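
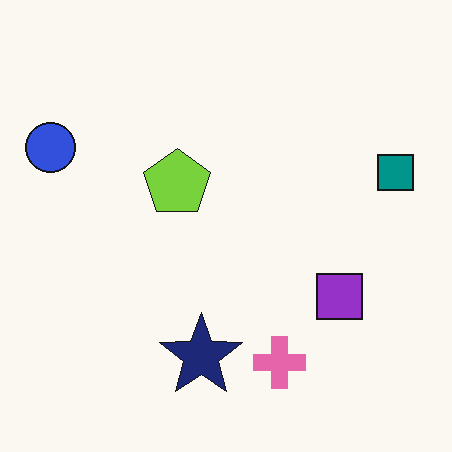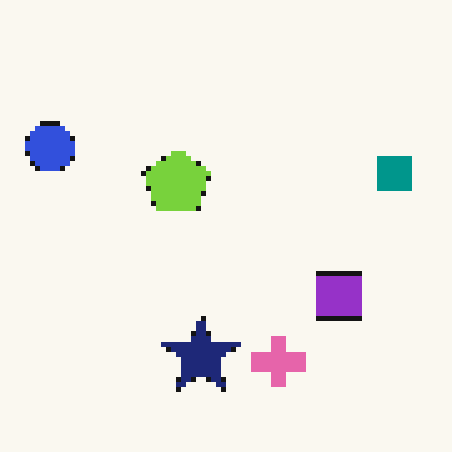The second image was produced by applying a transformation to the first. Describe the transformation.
It was mildly pixelated.

Shapes are reduced to large square blocks; fine edges and outlines are lost — a downscale-then-upscale (mosaic) effect.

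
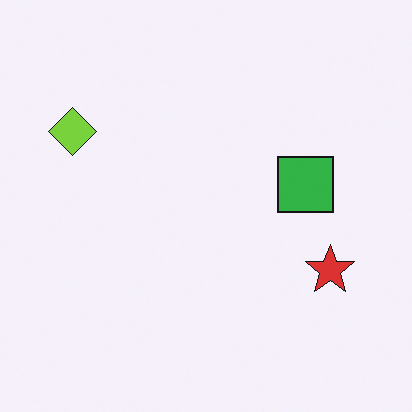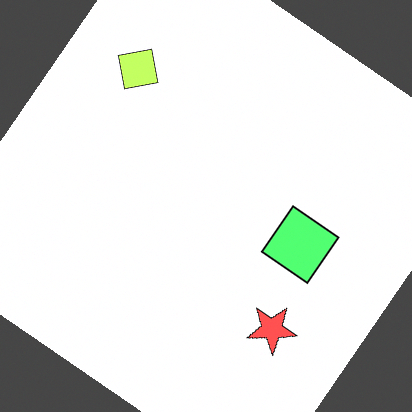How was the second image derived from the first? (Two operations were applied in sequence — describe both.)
This is the original image substantially brightened, then rotated clockwise by a large amount — several tens of degrees.

Every pixel — background and shapes alike — is uniformly brightened. Every shape is tilted by the same angle and the image corners show triangular fill wedges — a whole-image rotation by a non-right angle.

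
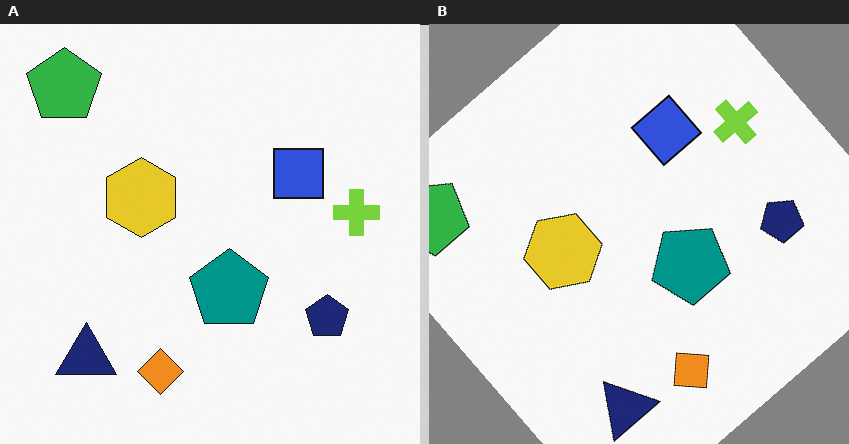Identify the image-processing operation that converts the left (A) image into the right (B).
The right (B) image is the left (A) rotated counter-clockwise by a large amount — several tens of degrees.

Every shape is tilted by the same angle and the image corners show triangular fill wedges — a whole-image rotation by a non-right angle.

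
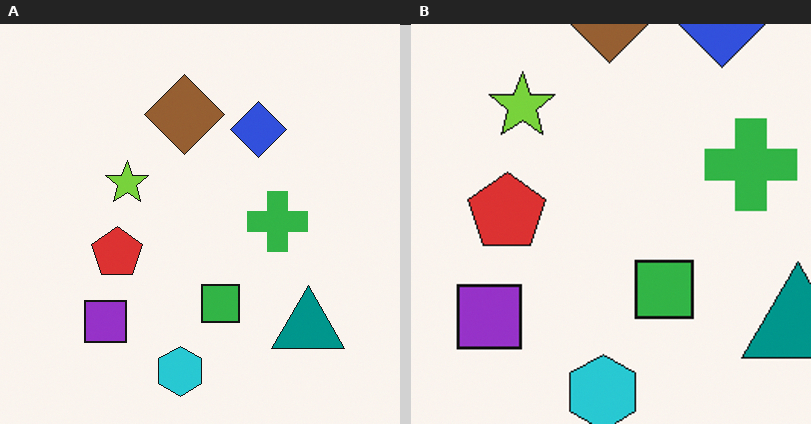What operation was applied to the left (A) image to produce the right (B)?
It was cropped to a modestly smaller region and rescaled.

The visible shapes are larger and the field of view is narrower; shapes near the original edges may be partly or wholly outside the frame — a crop-and-rescale.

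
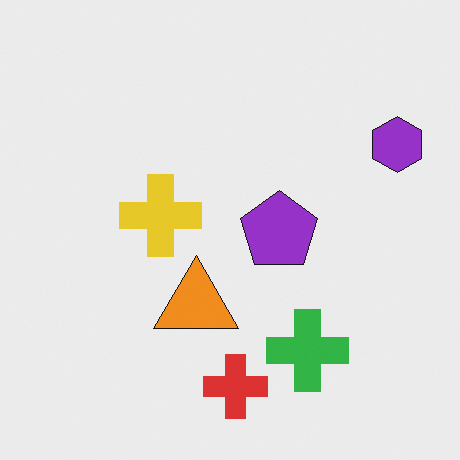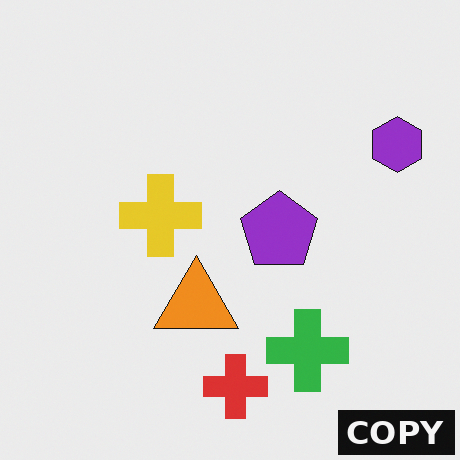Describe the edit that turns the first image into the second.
Watermarked with the text "COPY" in the lower-right corner.

A dark label reading "COPY" appears in the lower-right corner.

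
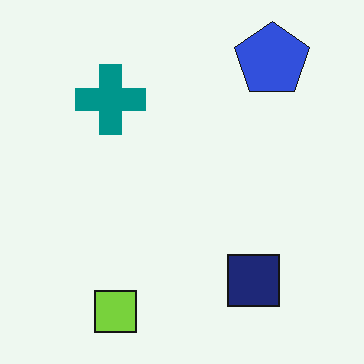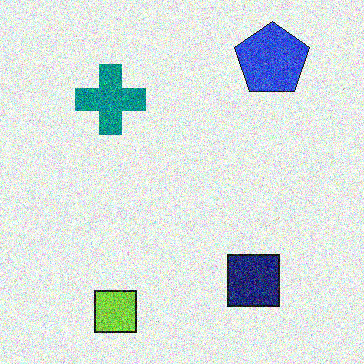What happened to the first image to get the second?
Degraded with a thick layer of grain.

Random speckle covers the whole image, including the flat background.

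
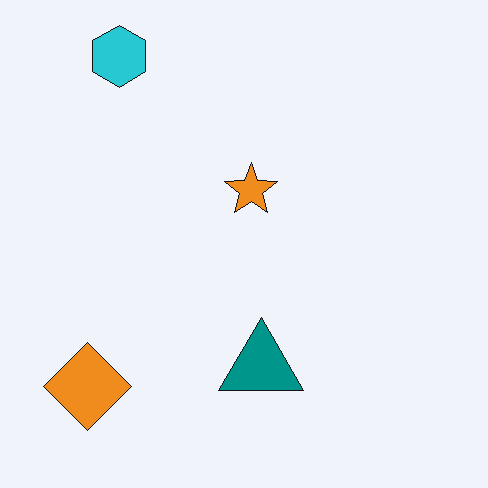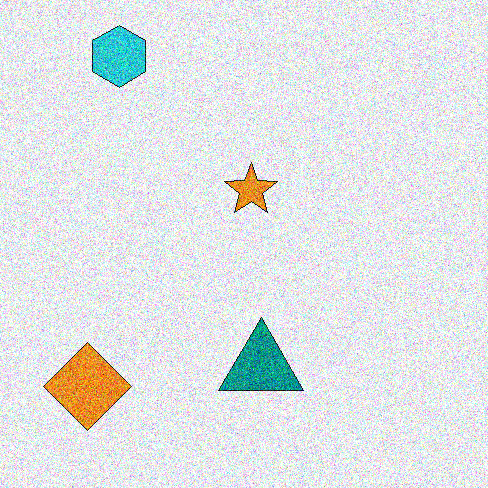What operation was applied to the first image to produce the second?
The transformation is: degraded with heavy additive noise.

Random speckle covers the whole image, including the flat background.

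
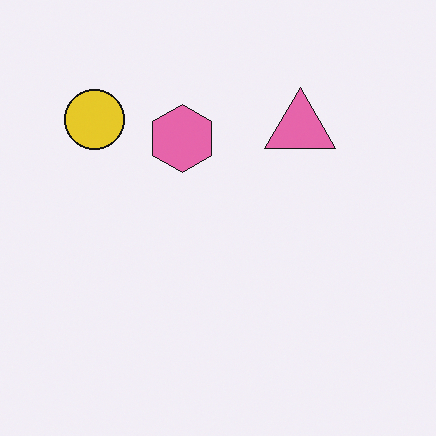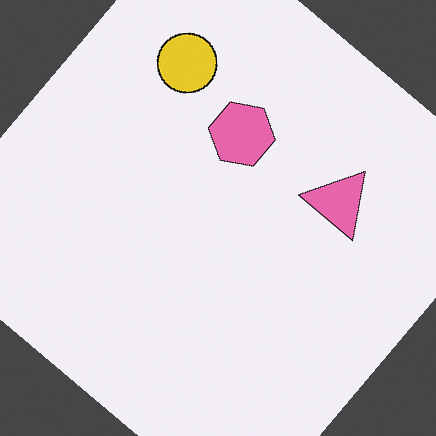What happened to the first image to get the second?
The second image is the first rotated clockwise by a large amount — several tens of degrees.

Every shape is tilted by the same angle and the image corners show triangular fill wedges — a whole-image rotation by a non-right angle.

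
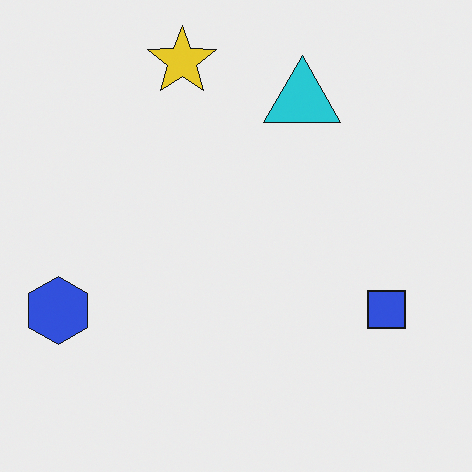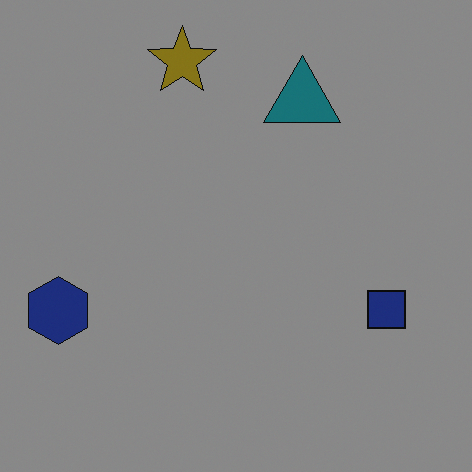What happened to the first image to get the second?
It was darkened a lot.

Every pixel — background and shapes alike — is uniformly darkened.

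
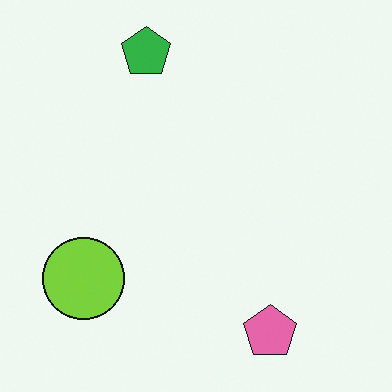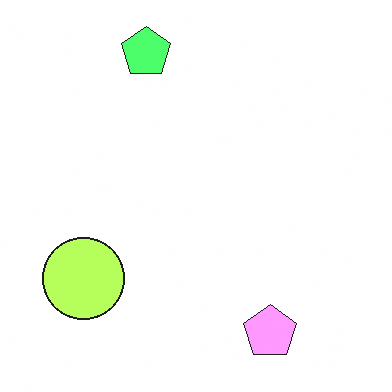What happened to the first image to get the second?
The transformation is: substantially brightened.

Every pixel — background and shapes alike — is uniformly brightened.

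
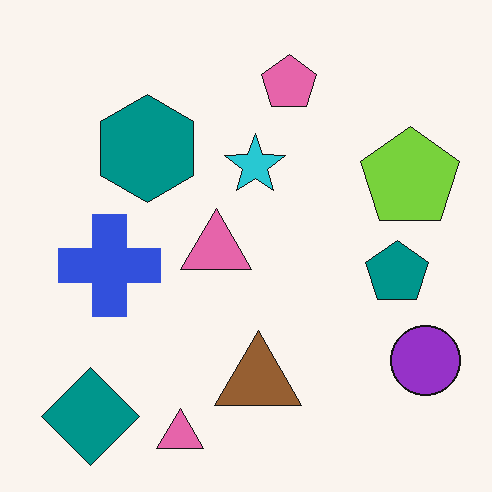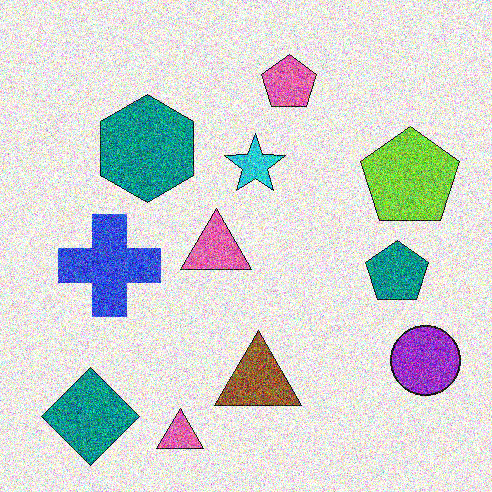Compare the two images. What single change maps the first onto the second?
It was degraded with strong gaussian noise.

Random speckle covers the whole image, including the flat background.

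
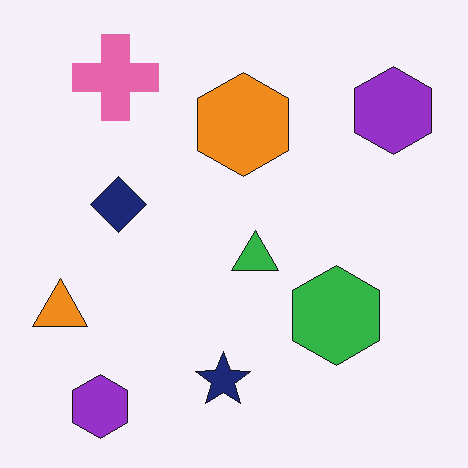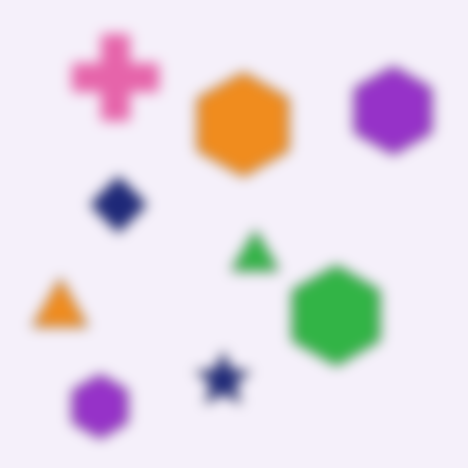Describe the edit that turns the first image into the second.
The image was heavily blurred.

Shape edges and outlines are uniformly softened across the whole image.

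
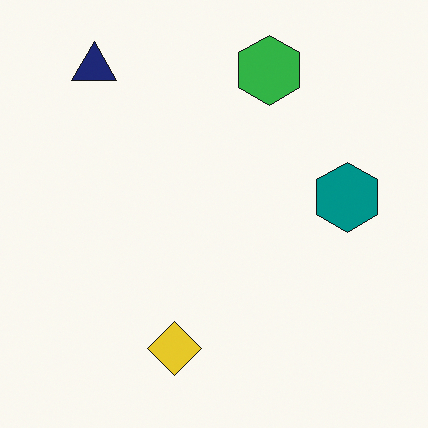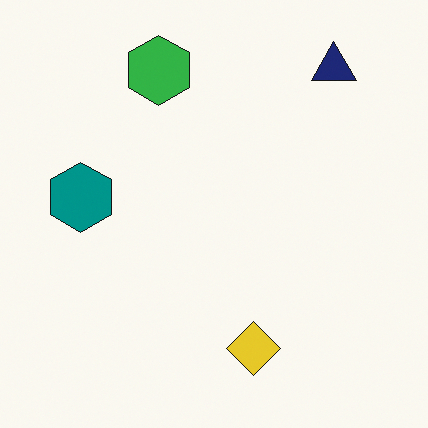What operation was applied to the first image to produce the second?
The image was flipped horizontally (left ↔ right).

The teal hexagon is in the right of the first image and the left of the second — shapes on opposite sides of the vertical midline have swapped in a mirror flip.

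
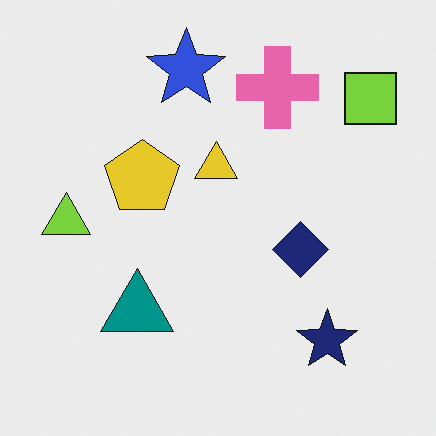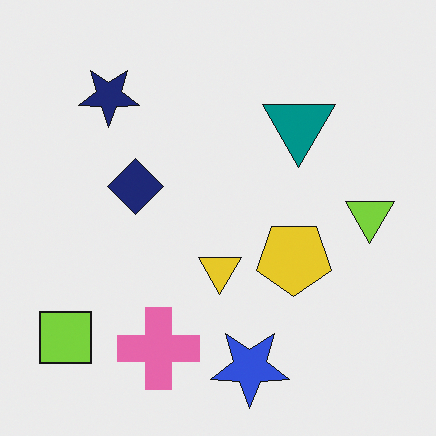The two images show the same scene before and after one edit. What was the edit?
It was rotated 180°.

The lime square sits in the top-right of the first image and the bottom-left of the second — consistent with a whole-image 180° rotation.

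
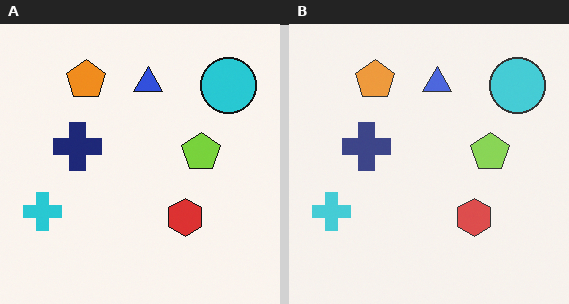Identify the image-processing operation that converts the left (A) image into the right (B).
The right (B) image is the left (A) given slightly reduced contrast.

Tones are pushed toward mid-grey across the whole image — a global contrast change.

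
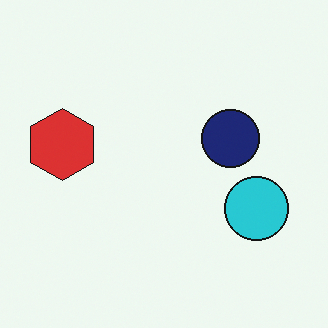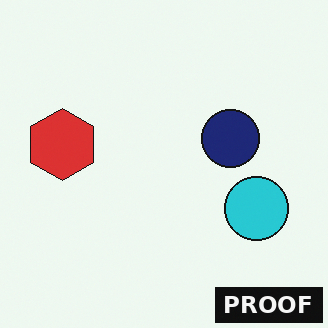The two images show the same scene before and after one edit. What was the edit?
The image was watermarked with the text "PROOF" in the lower-right corner.

A dark label reading "PROOF" appears in the lower-right corner.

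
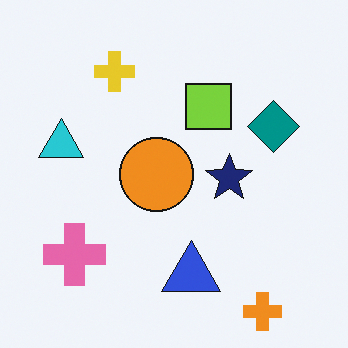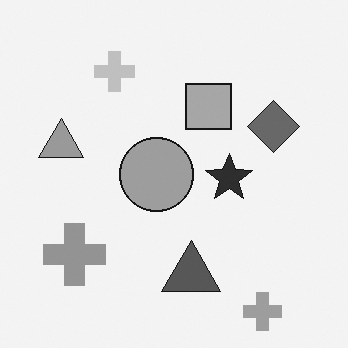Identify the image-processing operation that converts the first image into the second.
This is the original image converted to grayscale.

All color is removed — every shape is now a shade of grey.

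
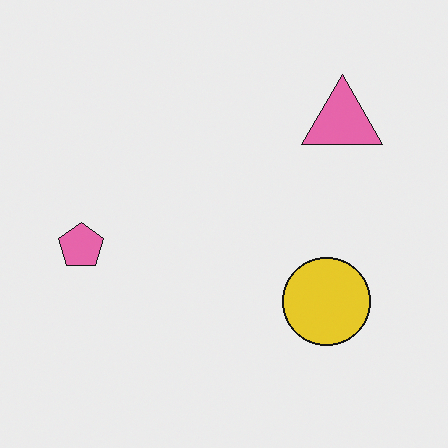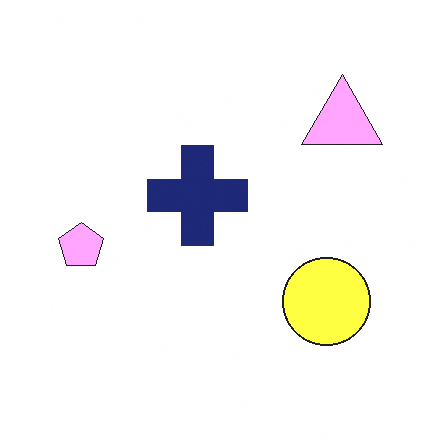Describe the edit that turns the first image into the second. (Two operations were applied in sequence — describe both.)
The image was noticeably brightened, then overlaid with an additional navy cross.

Every pixel — background and shapes alike — is uniformly brightened. A navy cross appears in the second image that is absent from the first.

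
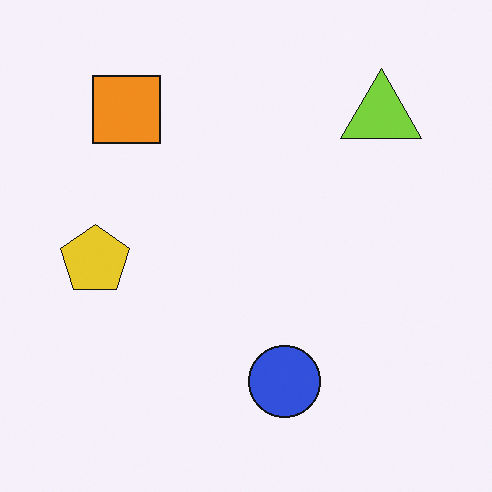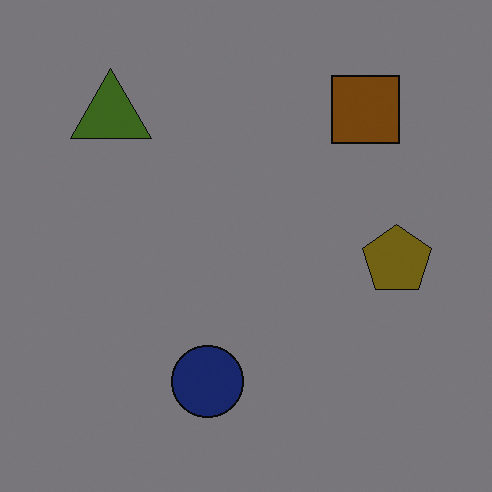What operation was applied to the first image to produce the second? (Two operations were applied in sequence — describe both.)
The second image is the first noticeably darkened, then flipped horizontally (left ↔ right).

Every pixel — background and shapes alike — is uniformly darkened. The yellow pentagon is in the left of the first image and the right of the second — shapes on opposite sides of the vertical midline have swapped in a mirror flip.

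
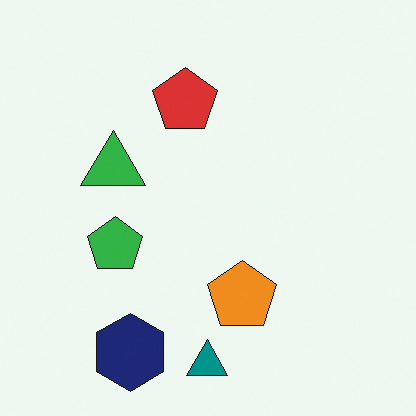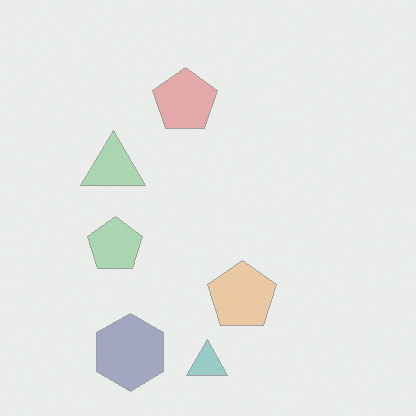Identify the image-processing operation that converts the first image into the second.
This is the original image given much lower contrast.

Tones are pushed toward mid-grey across the whole image — a global contrast change.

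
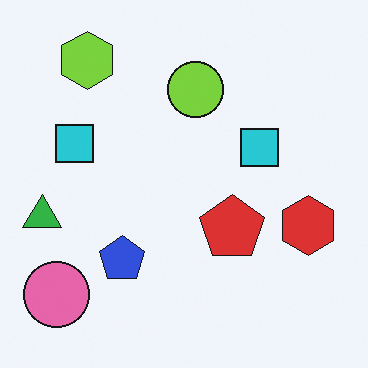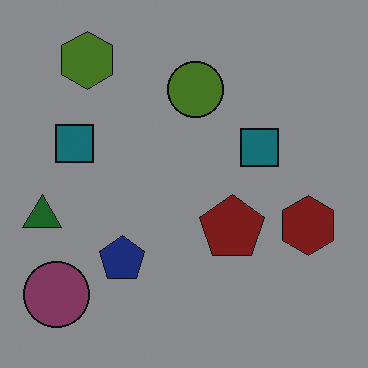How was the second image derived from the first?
Noticeably darkened.

Every pixel — background and shapes alike — is uniformly darkened.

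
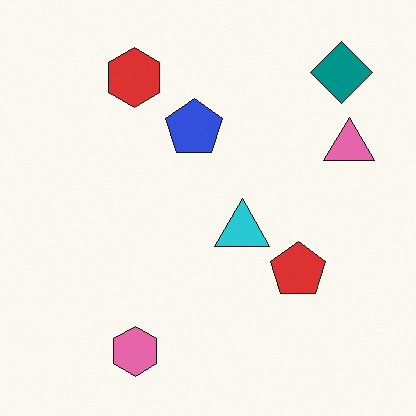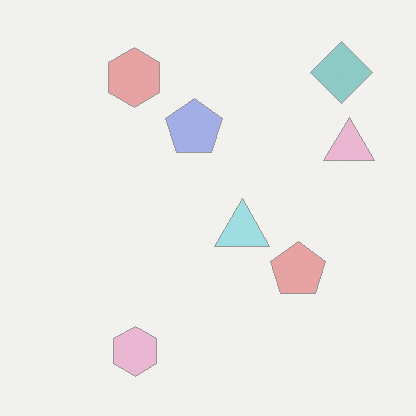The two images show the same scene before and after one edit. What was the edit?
It was washed out (contrast reduced).

Tones are pushed toward mid-grey across the whole image — a global contrast change.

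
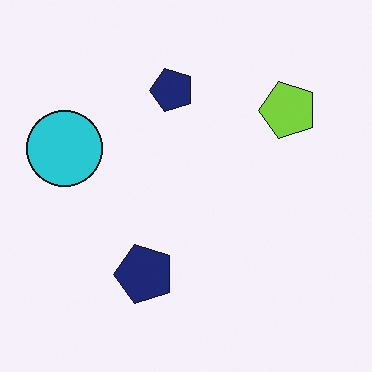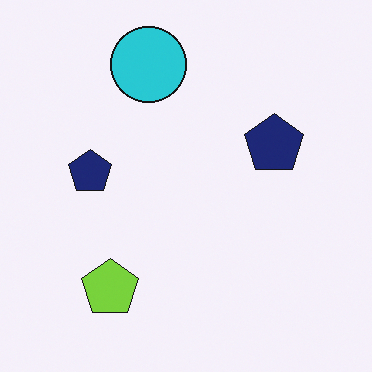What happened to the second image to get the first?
The transformation is: transposed (reflected across the top-left ↔ bottom-right diagonal).

Shapes have swapped their row and column positions — what was in the top-right is now in the bottom-left — a diagonal reflection.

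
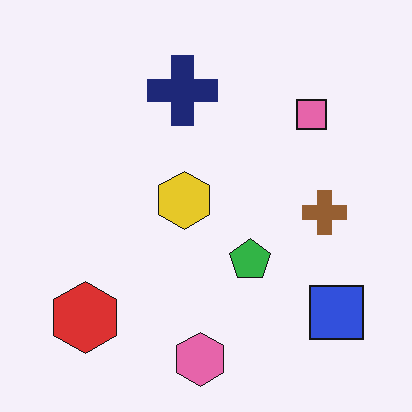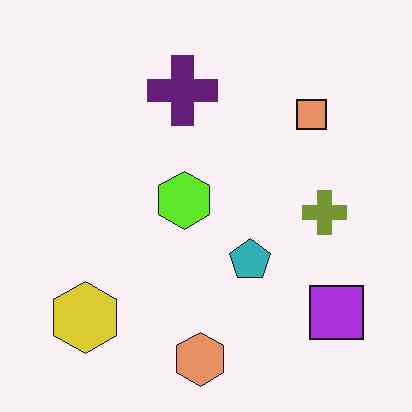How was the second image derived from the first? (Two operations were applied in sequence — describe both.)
Hue-shifted by a small amount, then given moderate JPEG compression.

Every shape's color has rotated by the same amount around the hue wheel — a uniform hue shift. Blocky 8×8 compression artifacts appear around shape edges and the flat background shows ringing — characteristic JPEG degradation.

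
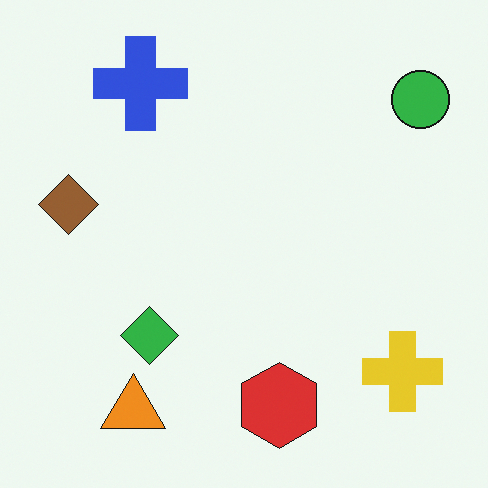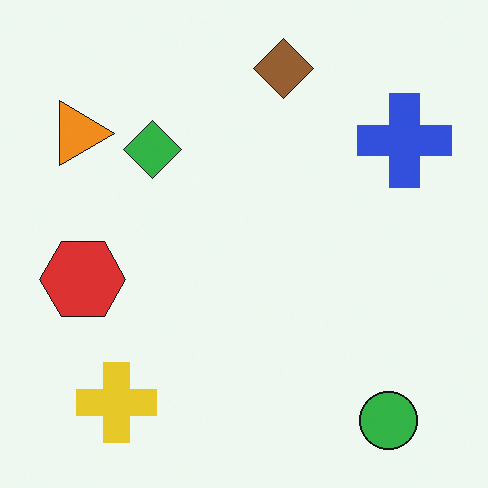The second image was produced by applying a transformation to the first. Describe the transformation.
The transformation is: rotated 90° clockwise.

The green circle sits in the top-right of the first image and the bottom-right of the second — consistent with a whole-image 90° clockwise rotation.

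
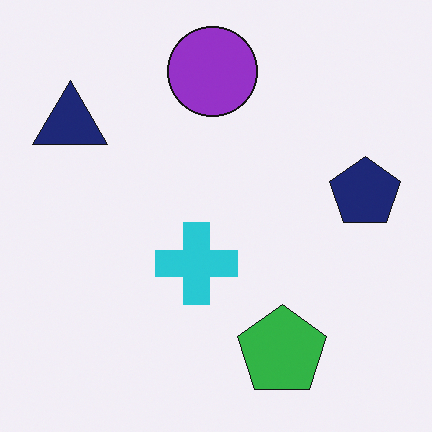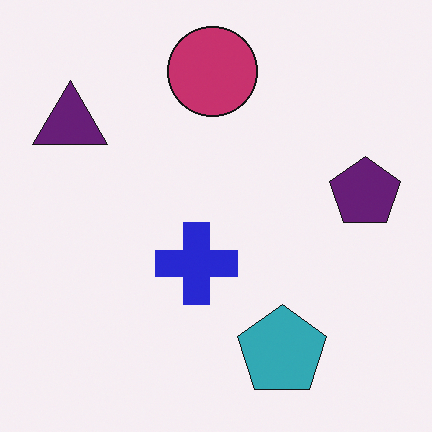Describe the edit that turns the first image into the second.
It was hue-shifted by a small amount.

Every shape's color has rotated by the same amount around the hue wheel — a uniform hue shift.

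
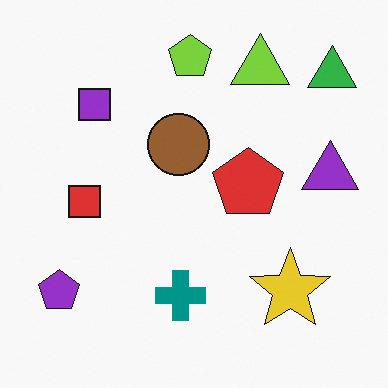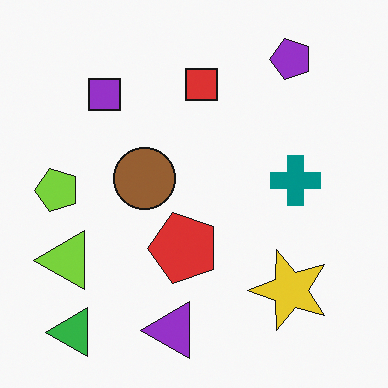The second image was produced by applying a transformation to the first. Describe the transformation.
The image was transposed (reflected across the top-left ↔ bottom-right diagonal).

Shapes have swapped their row and column positions — what was in the top-right is now in the bottom-left — a diagonal reflection.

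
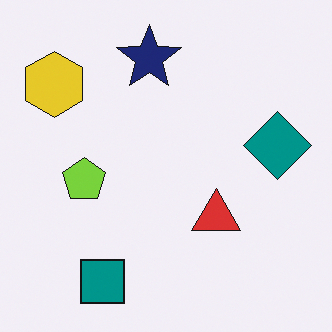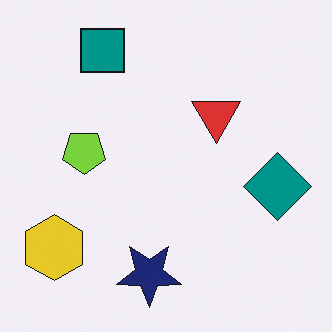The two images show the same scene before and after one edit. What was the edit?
The transformation is: flipped vertically (top ↔ bottom).

The teal square is in the bottom-left of the first image and the top-left of the second — shapes on opposite sides of the horizontal midline have swapped in a mirror flip.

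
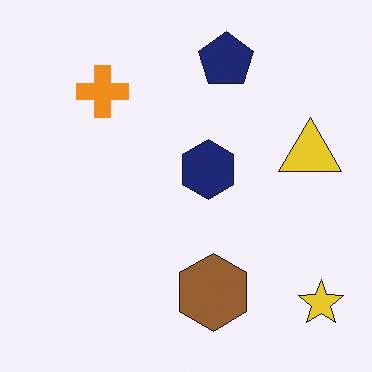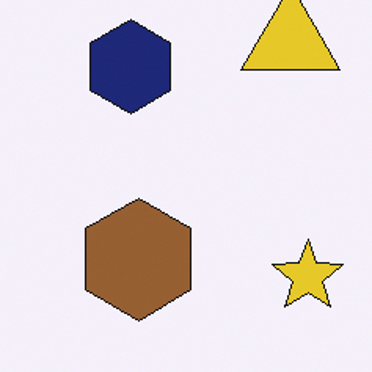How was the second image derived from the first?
The image was cropped to a modestly smaller region and rescaled.

The visible shapes are larger and the field of view is narrower; shapes near the original edges may be partly or wholly outside the frame — a crop-and-rescale.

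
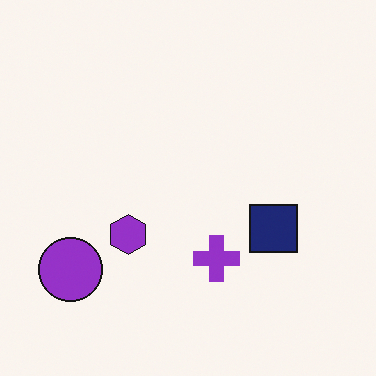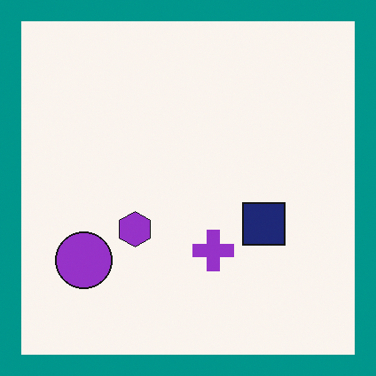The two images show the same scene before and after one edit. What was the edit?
Framed with a teal border.

A solid teal frame runs around the edge of the second image, with the content slightly shrunk inside it.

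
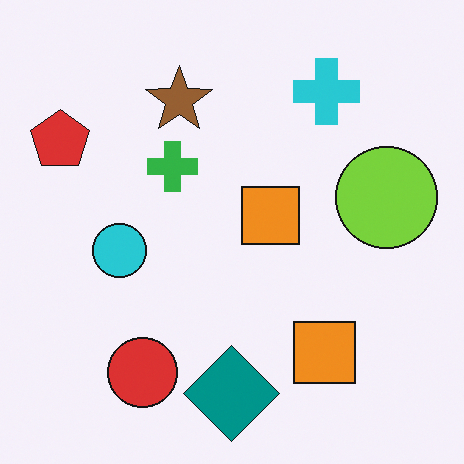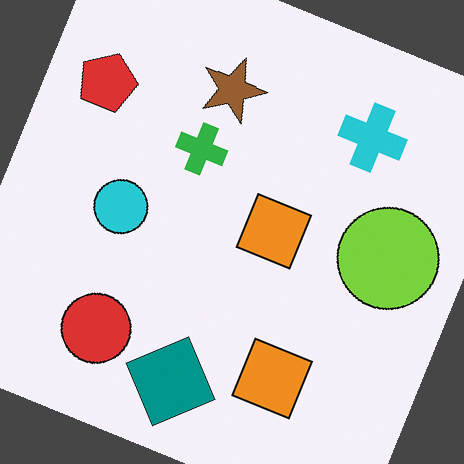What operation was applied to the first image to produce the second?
Rotated clockwise by a moderate amount.

Every shape is tilted by the same angle and the image corners show triangular fill wedges — a whole-image rotation by a non-right angle.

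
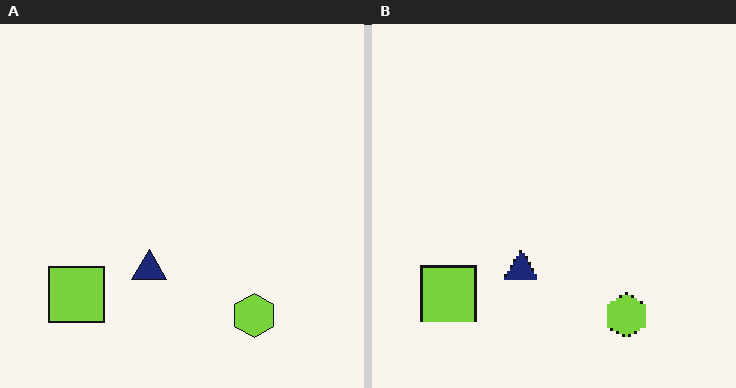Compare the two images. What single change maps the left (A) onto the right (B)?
This is the original image lightly pixelated (a mild mosaic effect).

Shapes are reduced to large square blocks; fine edges and outlines are lost — a downscale-then-upscale (mosaic) effect.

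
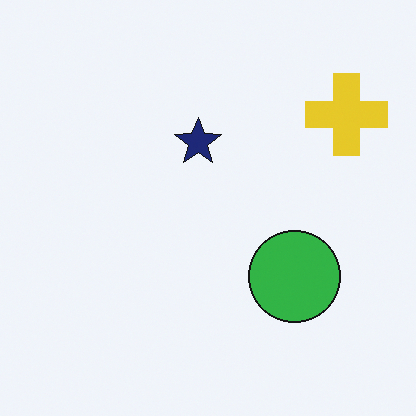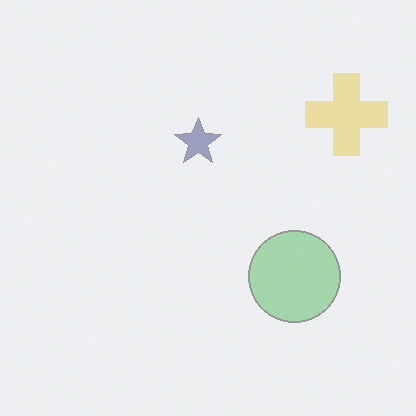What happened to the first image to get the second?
The image was given much lower contrast.

Tones are pushed toward mid-grey across the whole image — a global contrast change.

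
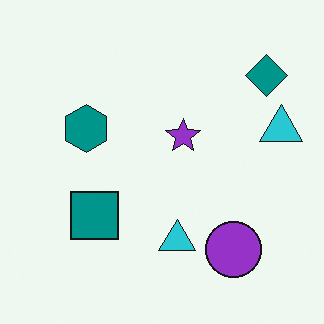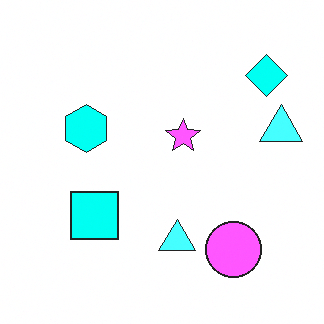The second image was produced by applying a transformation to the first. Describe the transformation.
It was substantially brightened.

Every pixel — background and shapes alike — is uniformly brightened.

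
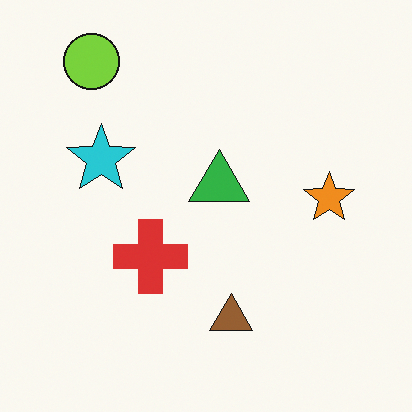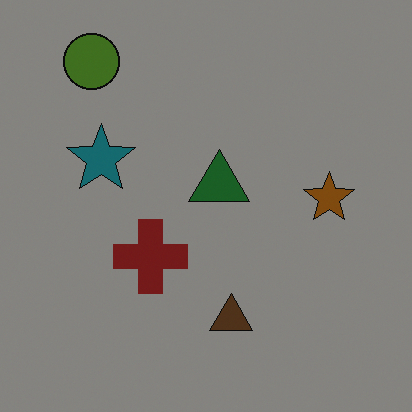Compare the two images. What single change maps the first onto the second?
The image was darkened a lot.

Every pixel — background and shapes alike — is uniformly darkened.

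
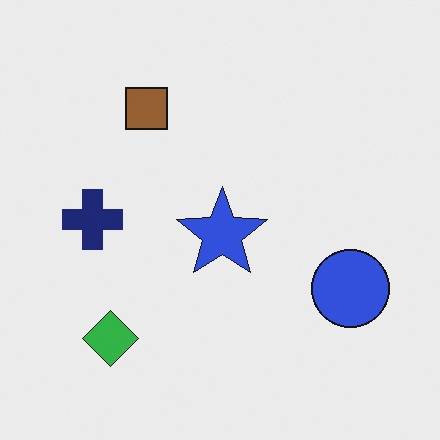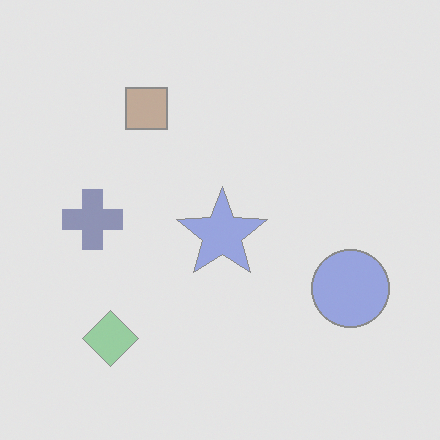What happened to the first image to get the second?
It was washed out (contrast reduced).

Tones are pushed toward mid-grey across the whole image — a global contrast change.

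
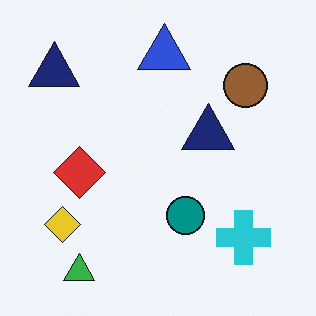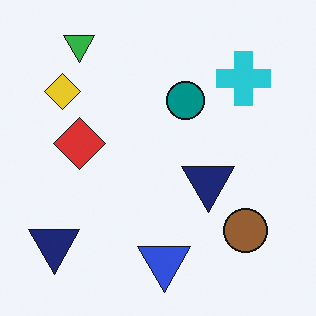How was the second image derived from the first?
This is the original image flipped vertically (top ↔ bottom).

The green triangle is in the bottom-left of the first image and the top-left of the second — shapes on opposite sides of the horizontal midline have swapped in a mirror flip.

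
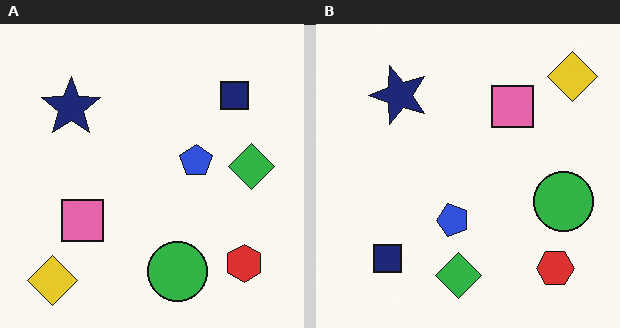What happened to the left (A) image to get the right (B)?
Transposed (reflected across the top-left ↔ bottom-right diagonal).

Shapes have swapped their row and column positions — what was in the top-right is now in the bottom-left — a diagonal reflection.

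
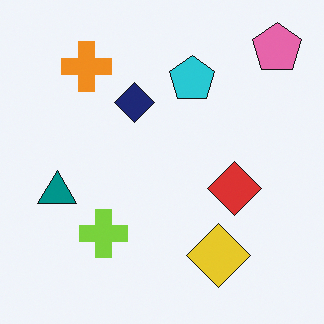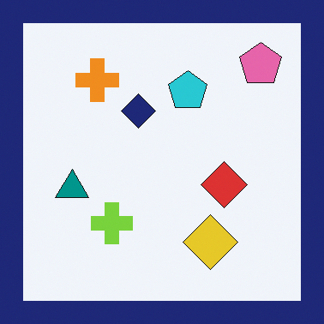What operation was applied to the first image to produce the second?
Framed with a navy border.

A solid navy frame runs around the edge of the second image, with the content slightly shrunk inside it.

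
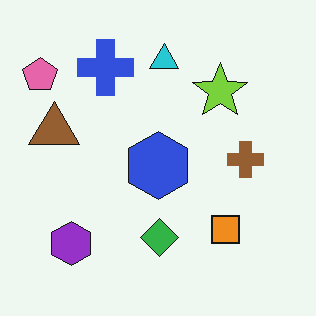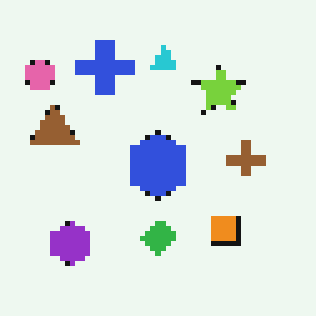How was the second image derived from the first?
This is the original image mildly pixelated.

Shapes are reduced to large square blocks; fine edges and outlines are lost — a downscale-then-upscale (mosaic) effect.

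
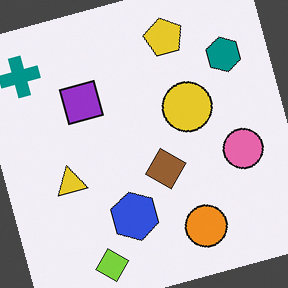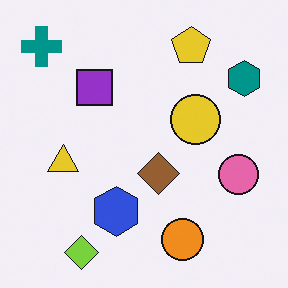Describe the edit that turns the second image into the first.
Rotated counter-clockwise by a clearly visible amount.

Every shape is tilted by the same angle and the image corners show triangular fill wedges — a whole-image rotation by a non-right angle.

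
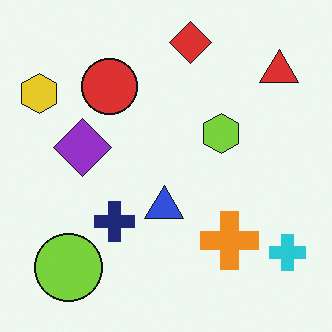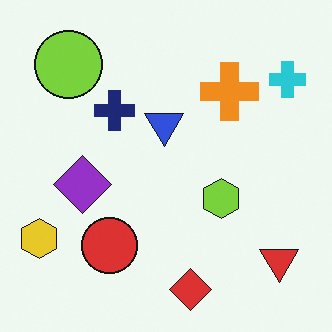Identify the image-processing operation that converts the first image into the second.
It was flipped vertically (top ↔ bottom).

The red diamond is in the top of the first image and the bottom of the second — shapes on opposite sides of the horizontal midline have swapped in a mirror flip.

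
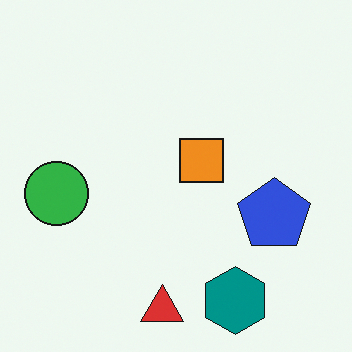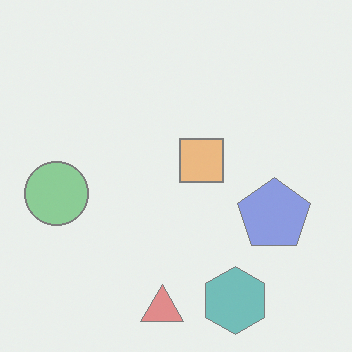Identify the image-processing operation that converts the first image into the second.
The transformation is: given much lower contrast.

Tones are pushed toward mid-grey across the whole image — a global contrast change.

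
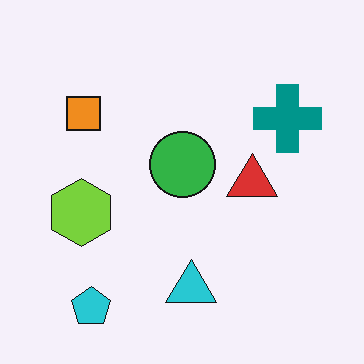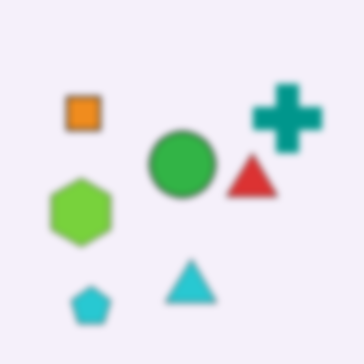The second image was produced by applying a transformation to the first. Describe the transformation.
It was moderately blurred.

Shape edges and outlines are uniformly softened across the whole image.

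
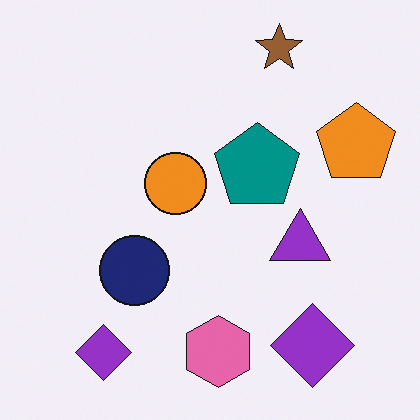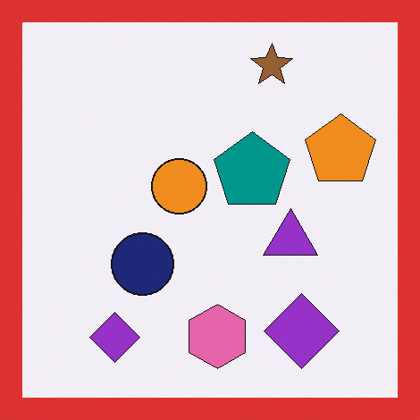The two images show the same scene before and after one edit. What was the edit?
It was framed with a red border.

A solid red frame runs around the edge of the second image, with the content slightly shrunk inside it.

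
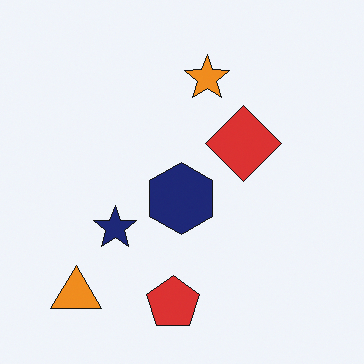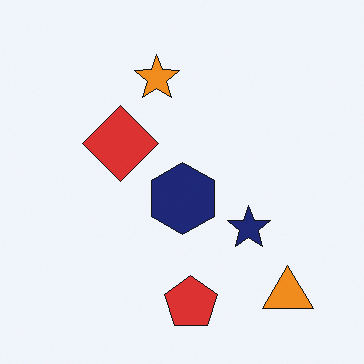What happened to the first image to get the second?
The second image is the first flipped horizontally (left ↔ right).

The orange triangle is in the bottom-left of the first image and the bottom-right of the second — shapes on opposite sides of the vertical midline have swapped in a mirror flip.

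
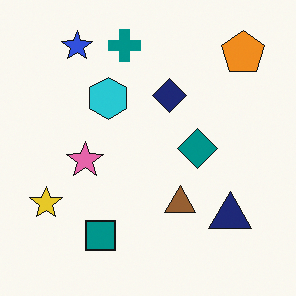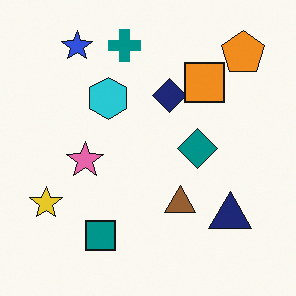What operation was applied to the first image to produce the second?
This is the original image overlaid with an additional orange square.

An orange square appears in the second image that is absent from the first.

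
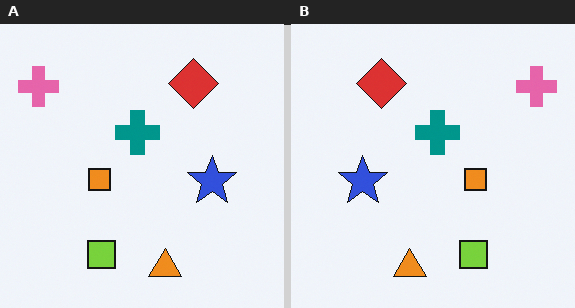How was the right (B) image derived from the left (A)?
This is the original image flipped horizontally (left ↔ right).

The pink cross is in the top-left of the left (A) image and the top-right of the right (B) — shapes on opposite sides of the vertical midline have swapped in a mirror flip.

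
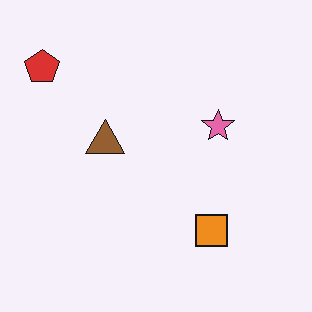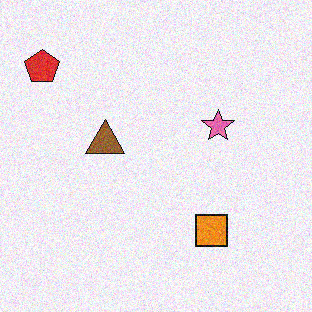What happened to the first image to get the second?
The transformation is: degraded with visible gaussian noise.

Random speckle covers the whole image, including the flat background.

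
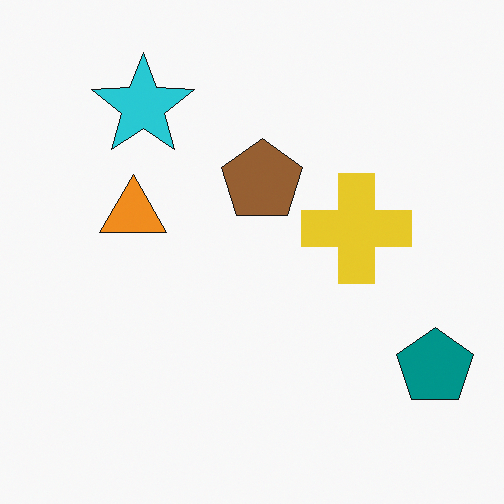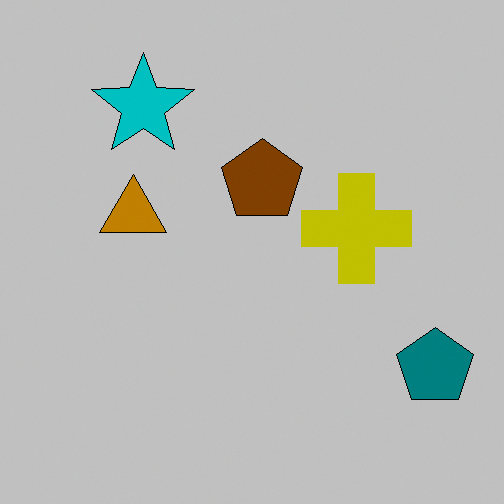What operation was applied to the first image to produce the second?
The transformation is: heavily posterized to just a handful of flat colors.

Each flat color has snapped to a coarser quantized level — most visibly, the near-white background has dropped to a flat grey.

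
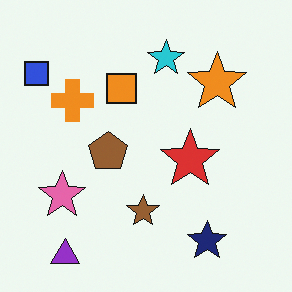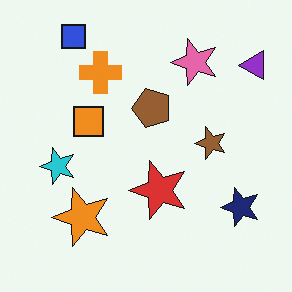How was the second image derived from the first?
Transposed (reflected across the top-left ↔ bottom-right diagonal).

Shapes have swapped their row and column positions — what was in the top-right is now in the bottom-left — a diagonal reflection.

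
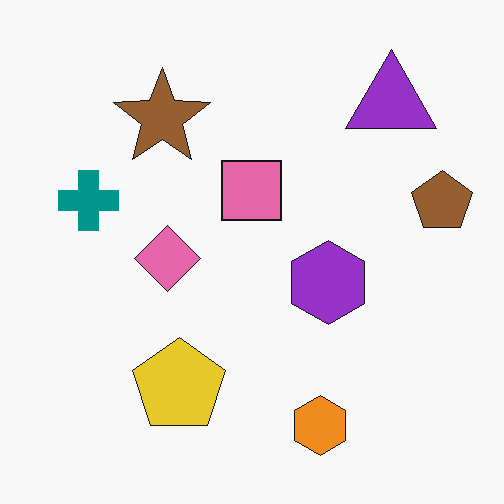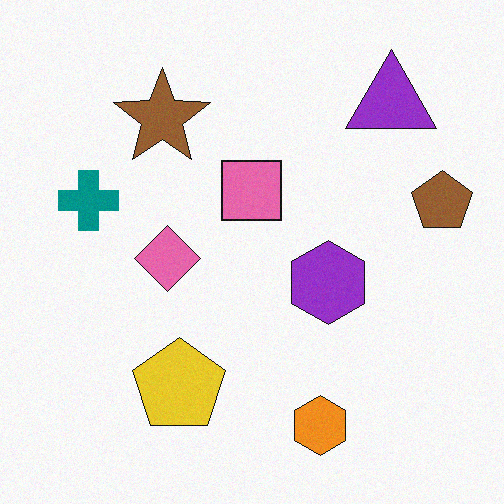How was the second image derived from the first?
The image was degraded with subtle gaussian noise.

Random speckle covers the whole image, including the flat background.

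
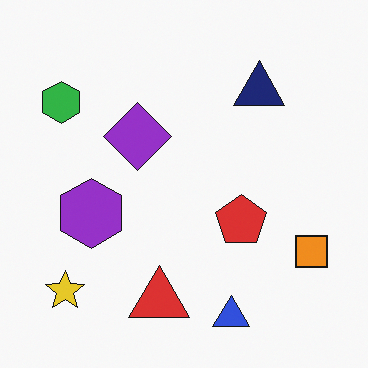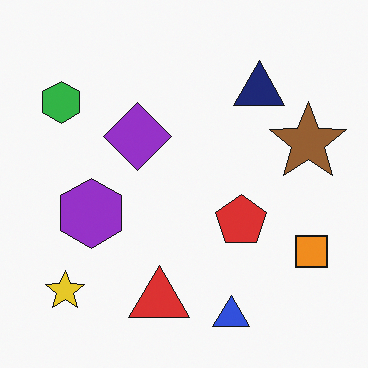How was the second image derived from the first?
This is the original image overlaid with an additional brown star.

A brown star appears in the second image that is absent from the first.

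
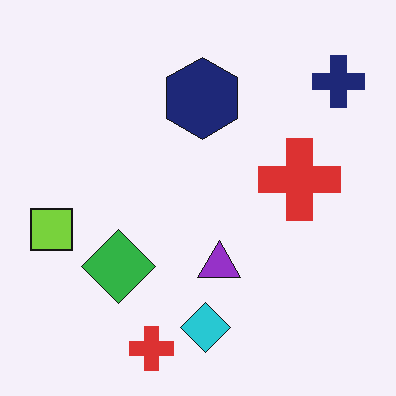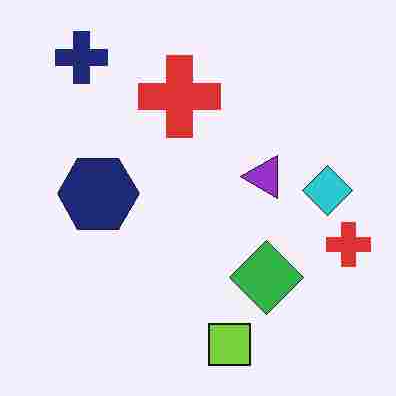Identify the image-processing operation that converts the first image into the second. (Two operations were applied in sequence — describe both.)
Heavily JPEG-compressed with obvious blocking artifacts, then rotated 90° counter-clockwise.

Blocky 8×8 compression artifacts appear around shape edges and the flat background shows ringing — characteristic JPEG degradation. The navy cross sits in the top-right of the first image and the top-left of the second — consistent with a whole-image 90° counter-clockwise rotation.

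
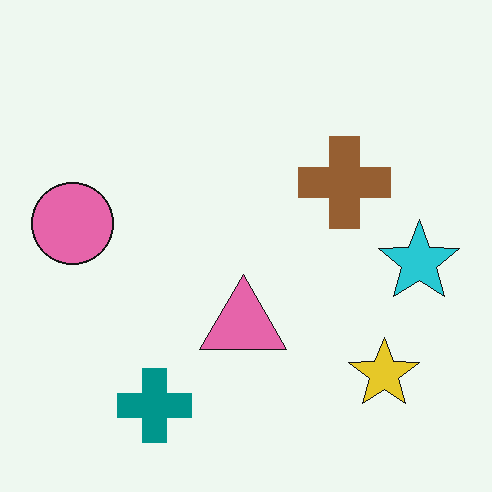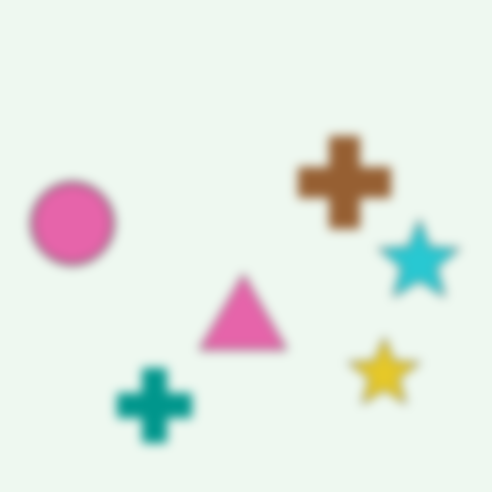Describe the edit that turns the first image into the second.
It was strongly gaussian-blurred.

Shape edges and outlines are uniformly softened across the whole image.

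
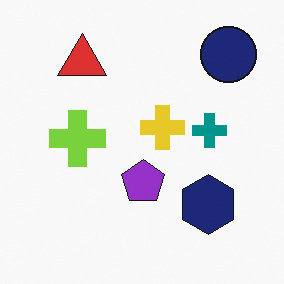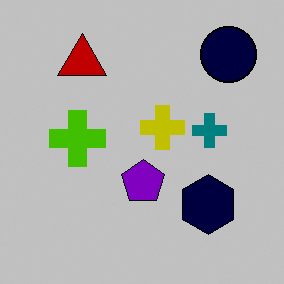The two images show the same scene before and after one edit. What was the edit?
The image was heavily posterized to just a handful of flat colors.

Each flat color has snapped to a coarser quantized level — most visibly, the near-white background has dropped to a flat grey.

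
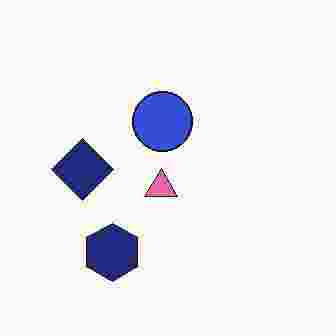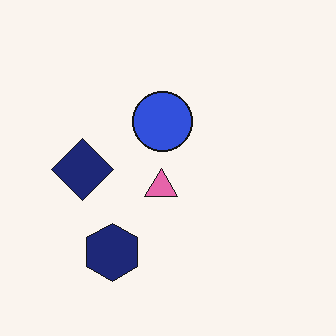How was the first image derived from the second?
Heavily JPEG-compressed with obvious blocking artifacts.

Blocky 8×8 compression artifacts appear around shape edges and the flat background shows ringing — characteristic JPEG degradation.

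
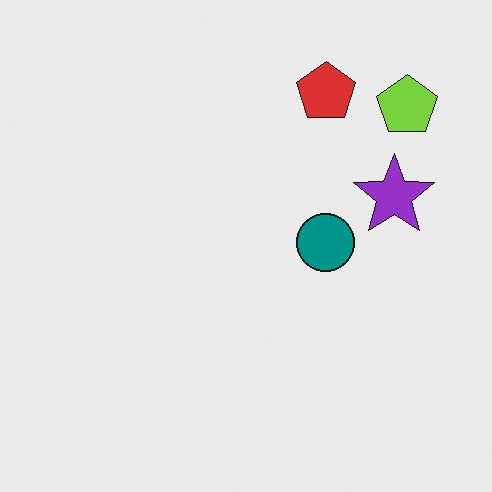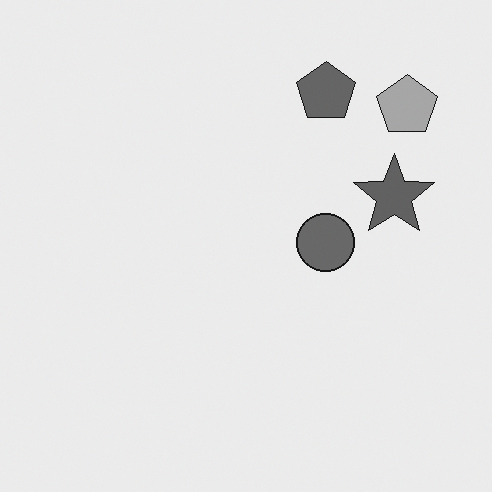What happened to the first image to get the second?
The second image is the first converted to grayscale.

All color is removed — every shape is now a shade of grey.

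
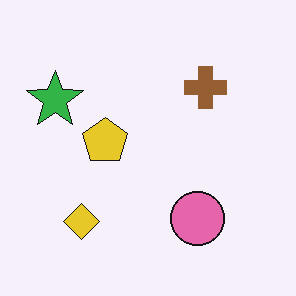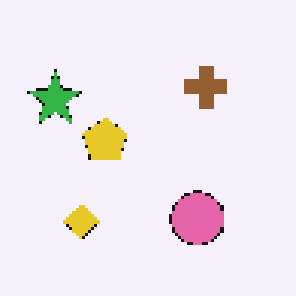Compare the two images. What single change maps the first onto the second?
The image was lightly pixelated (a mild mosaic effect).

Shapes are reduced to large square blocks; fine edges and outlines are lost — a downscale-then-upscale (mosaic) effect.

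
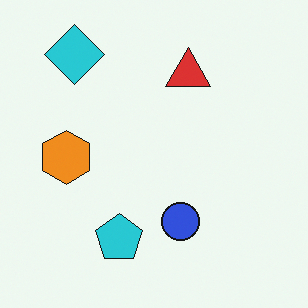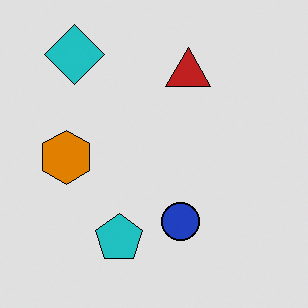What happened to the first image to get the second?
The image was moderately posterized.

Each flat color has snapped to a coarser quantized level — most visibly, the near-white background has dropped to a flat grey.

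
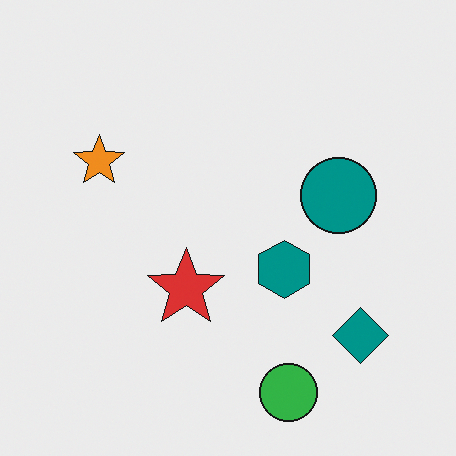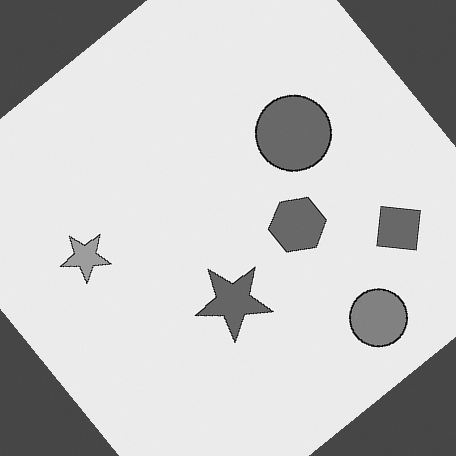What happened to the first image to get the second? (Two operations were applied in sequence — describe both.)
The transformation is: rotated counter-clockwise by a large amount — several tens of degrees, then converted to grayscale.

Every shape is tilted by the same angle and the image corners show triangular fill wedges — a whole-image rotation by a non-right angle. All color is removed — every shape is now a shade of grey.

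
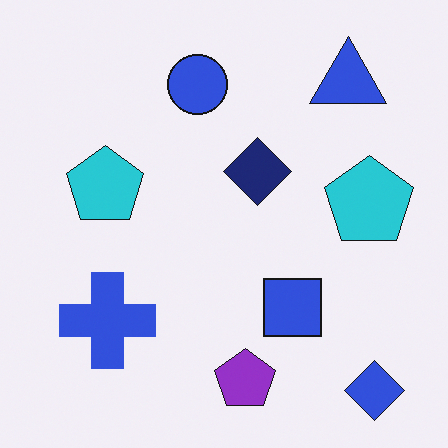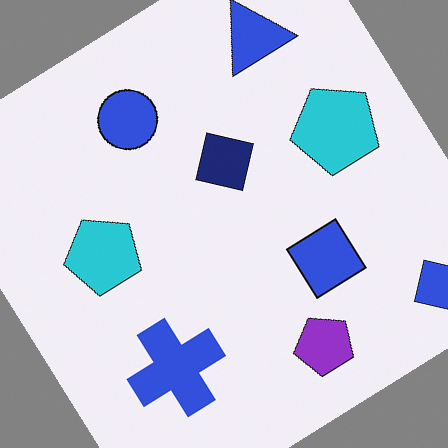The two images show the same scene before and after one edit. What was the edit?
The image was rotated counter-clockwise by a large amount — several tens of degrees.

Every shape is tilted by the same angle and the image corners show triangular fill wedges — a whole-image rotation by a non-right angle.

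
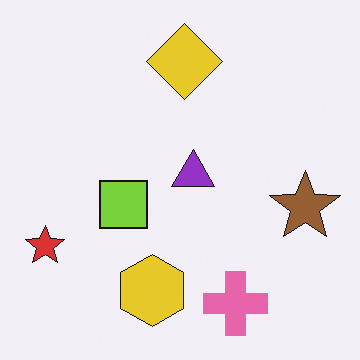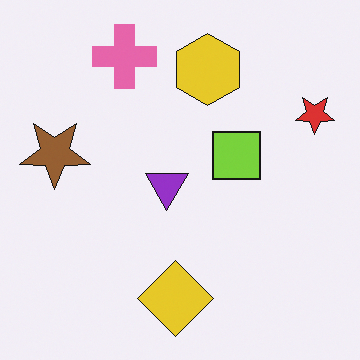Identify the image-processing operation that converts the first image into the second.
This is the original image rotated 180°.

The red star sits in the bottom-left of the first image and the top-right of the second — consistent with a whole-image 180° rotation.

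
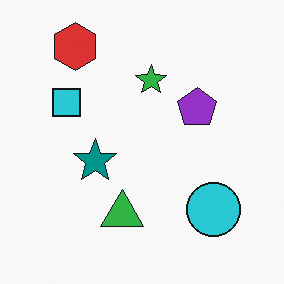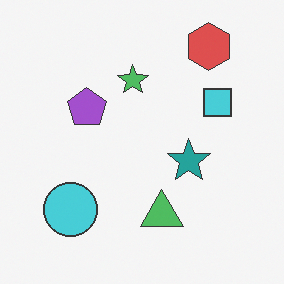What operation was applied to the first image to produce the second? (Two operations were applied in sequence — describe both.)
Flipped horizontally (left ↔ right), then given slightly reduced contrast.

The cyan square is in the left of the first image and the right of the second — shapes on opposite sides of the vertical midline have swapped in a mirror flip. Tones are pushed toward mid-grey across the whole image — a global contrast change.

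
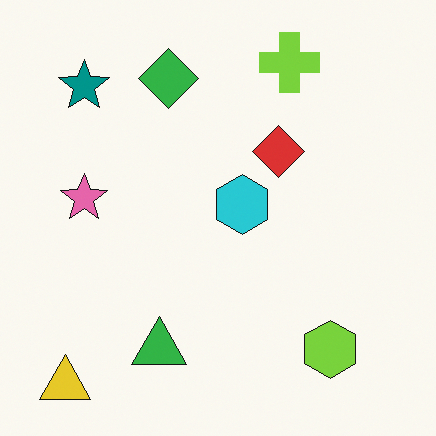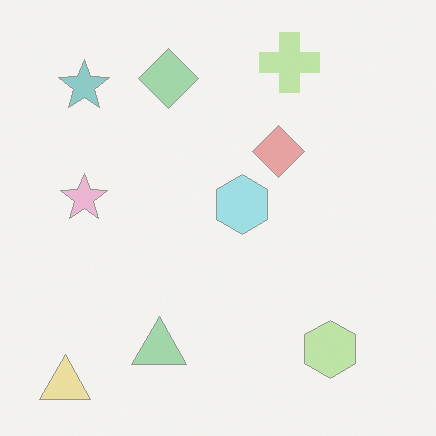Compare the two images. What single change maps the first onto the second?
The second image is the first given much lower contrast.

Tones are pushed toward mid-grey across the whole image — a global contrast change.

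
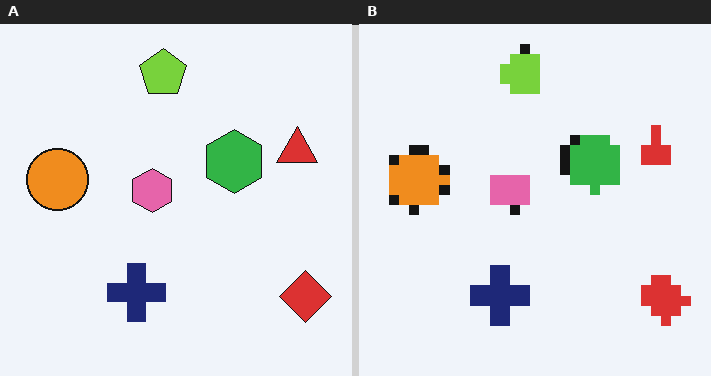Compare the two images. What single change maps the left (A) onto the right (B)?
The image was heavily pixelated into large blocks.

Shapes are reduced to large square blocks; fine edges and outlines are lost — a downscale-then-upscale (mosaic) effect.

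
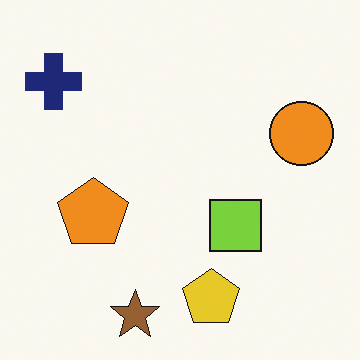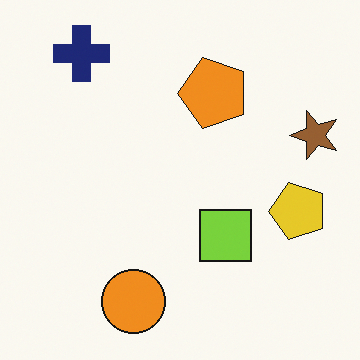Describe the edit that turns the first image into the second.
Transposed (reflected across the top-left ↔ bottom-right diagonal).

Shapes have swapped their row and column positions — what was in the top-right is now in the bottom-left — a diagonal reflection.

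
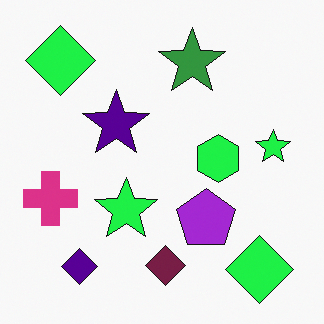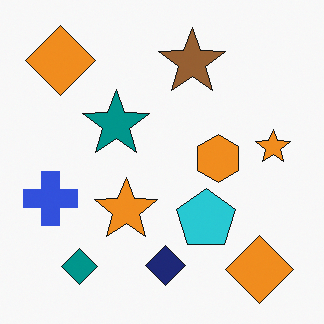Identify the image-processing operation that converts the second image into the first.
This is the original image hue-shifted noticeably.

Every shape's color has rotated by the same amount around the hue wheel — a uniform hue shift.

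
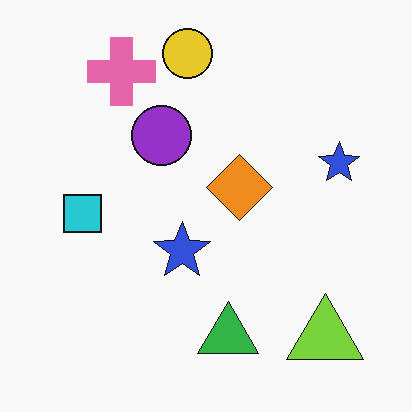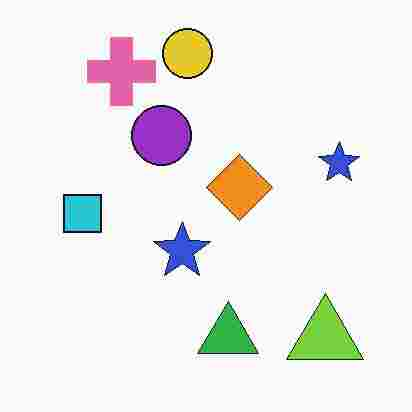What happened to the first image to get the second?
The transformation is: heavily JPEG-compressed with obvious blocking artifacts.

Blocky 8×8 compression artifacts appear around shape edges and the flat background shows ringing — characteristic JPEG degradation.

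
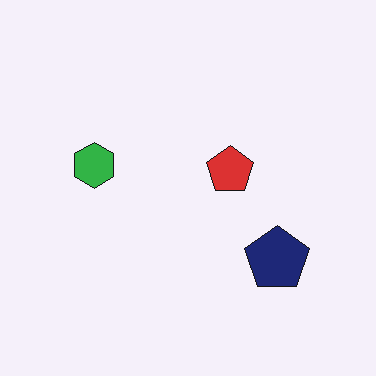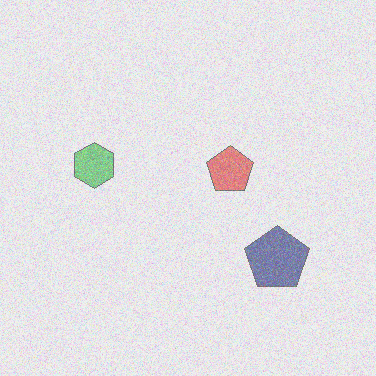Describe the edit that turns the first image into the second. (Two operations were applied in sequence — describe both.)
The image was degraded with heavy additive noise, then washed out (contrast reduced).

Random speckle covers the whole image, including the flat background. Tones are pushed toward mid-grey across the whole image — a global contrast change.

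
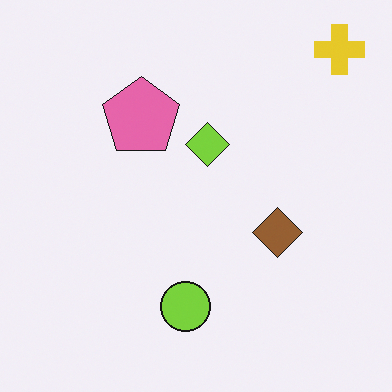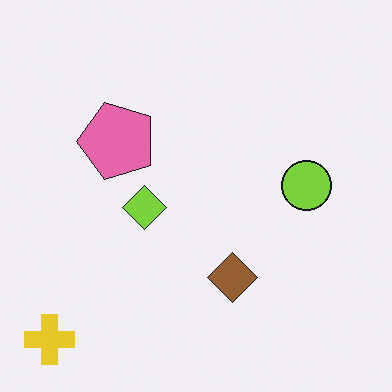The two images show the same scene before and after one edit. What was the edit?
The transformation is: transposed (reflected across the top-left ↔ bottom-right diagonal).

Shapes have swapped their row and column positions — what was in the top-right is now in the bottom-left — a diagonal reflection.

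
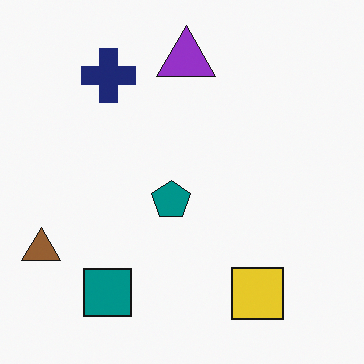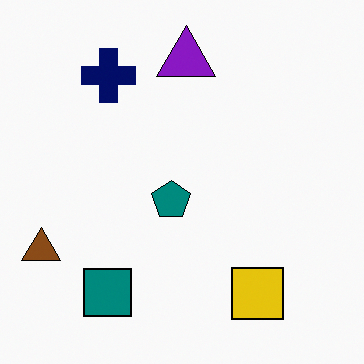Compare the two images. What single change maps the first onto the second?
The image was given slightly increased contrast.

Tones are pushed away from mid-grey across the whole image — a global contrast change.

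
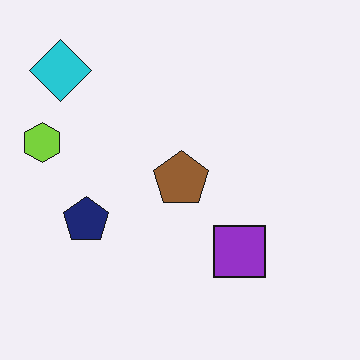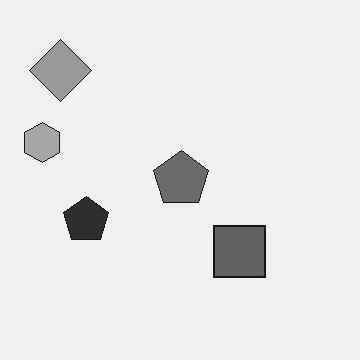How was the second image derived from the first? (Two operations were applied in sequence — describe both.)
The transformation is: given moderate JPEG compression, then converted to grayscale.

Blocky 8×8 compression artifacts appear around shape edges and the flat background shows ringing — characteristic JPEG degradation. All color is removed — every shape is now a shade of grey.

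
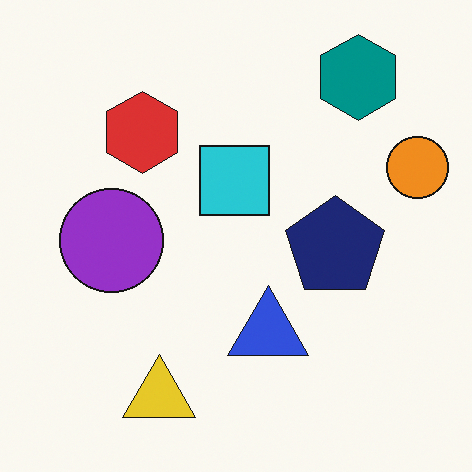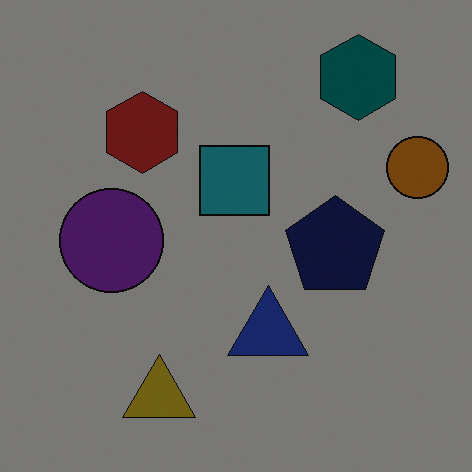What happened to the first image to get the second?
This is the original image substantially darkened.

Every pixel — background and shapes alike — is uniformly darkened.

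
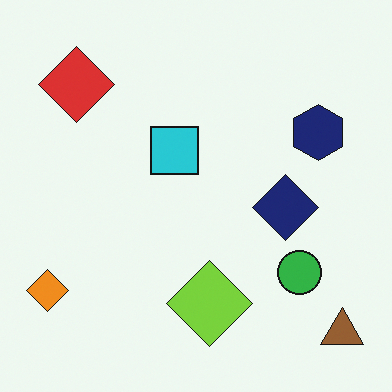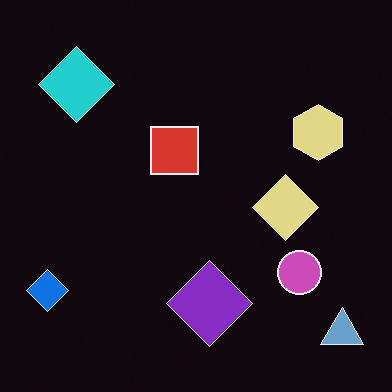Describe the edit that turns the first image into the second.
The image was color-inverted (negative).

The light background has become dark and every shape's color is its complement — a photographic negative.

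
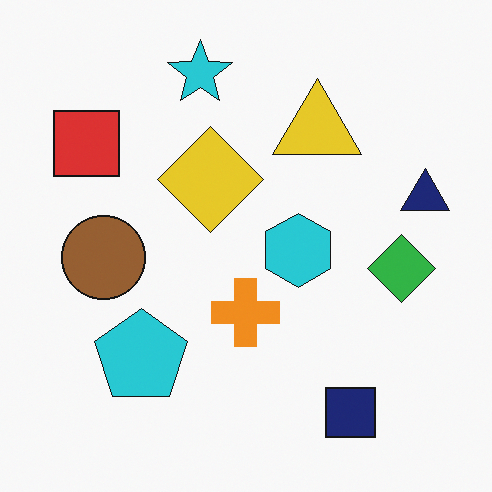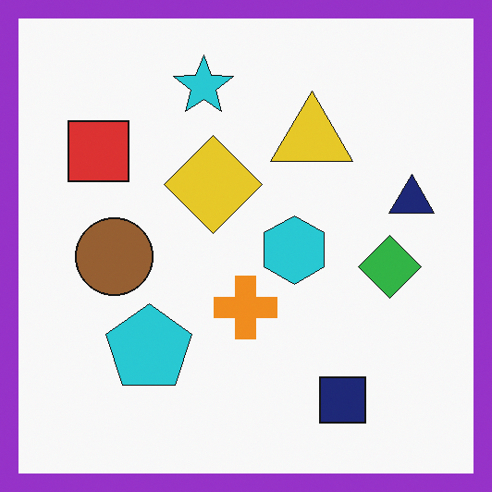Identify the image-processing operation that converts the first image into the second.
Framed with a purple border.

A solid purple frame runs around the edge of the second image, with the content slightly shrunk inside it.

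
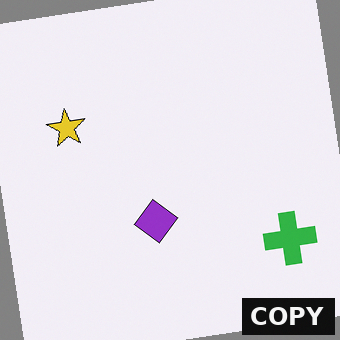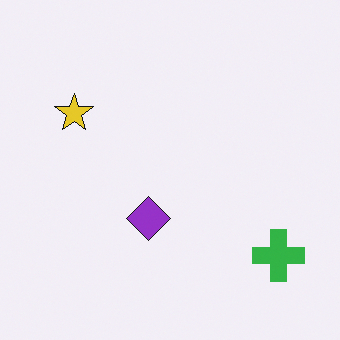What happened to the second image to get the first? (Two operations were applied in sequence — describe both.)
Rotated counter-clockwise by a few degrees, then watermarked with the text "COPY" in the lower-right corner.

Every shape is tilted by the same angle and the image corners show triangular fill wedges — a whole-image rotation by a non-right angle. A dark label reading "COPY" appears in the lower-right corner.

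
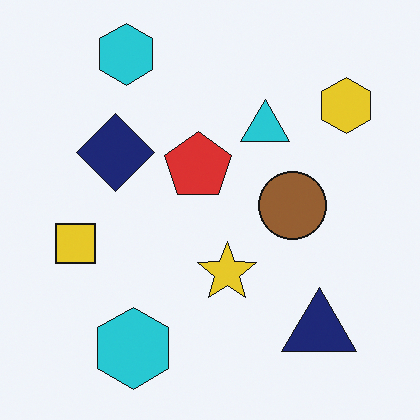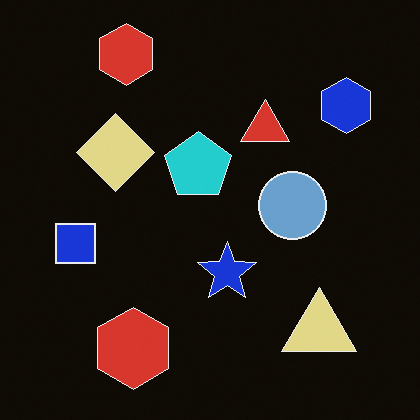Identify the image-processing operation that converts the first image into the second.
The second image is the first color-inverted (negative).

The light background has become dark and every shape's color is its complement — a photographic negative.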